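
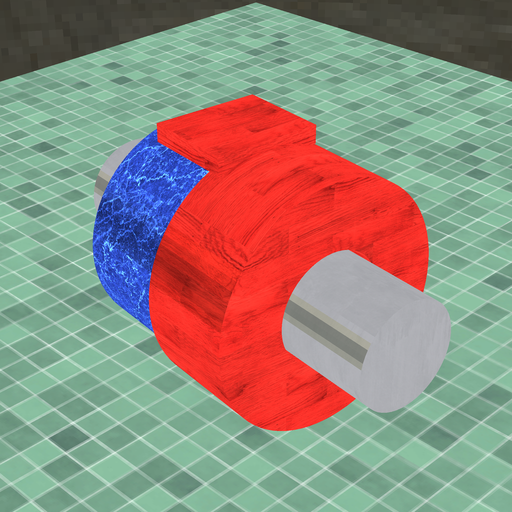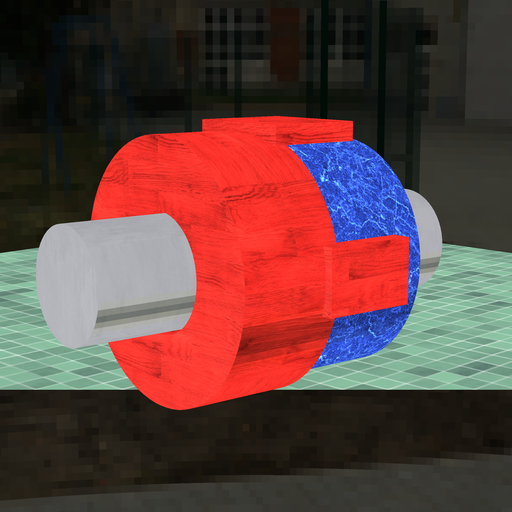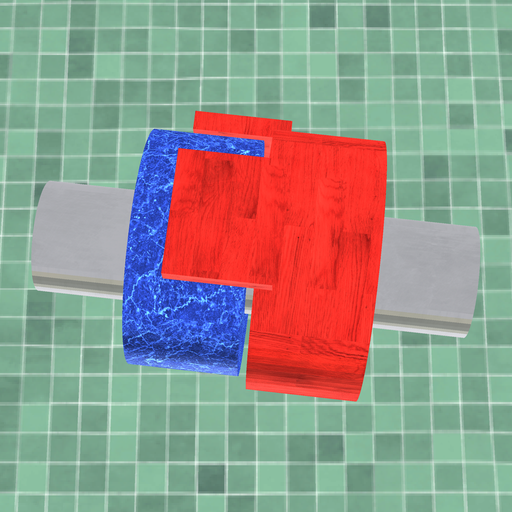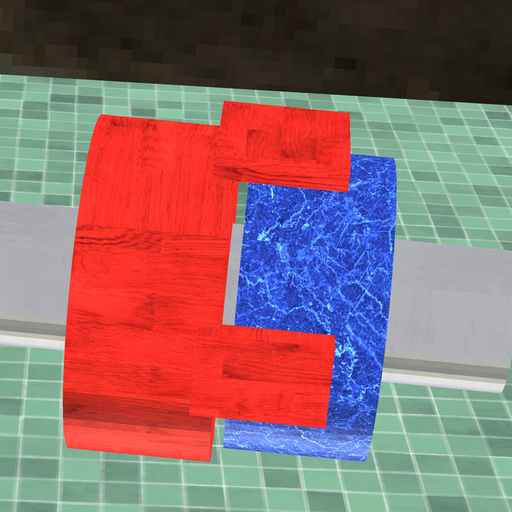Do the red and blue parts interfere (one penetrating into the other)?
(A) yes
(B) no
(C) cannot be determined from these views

(B) no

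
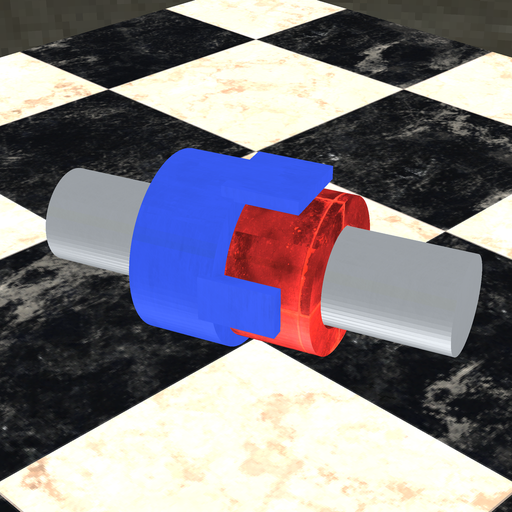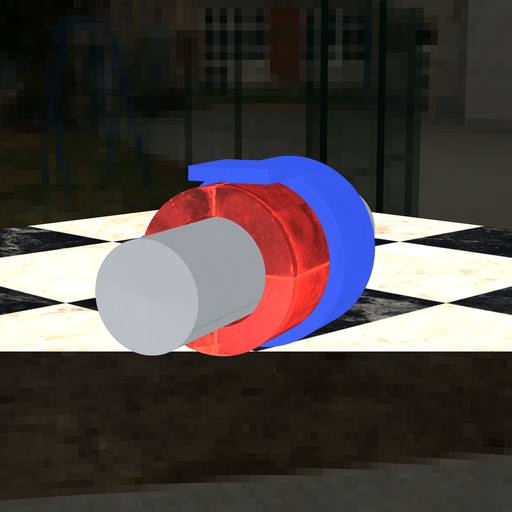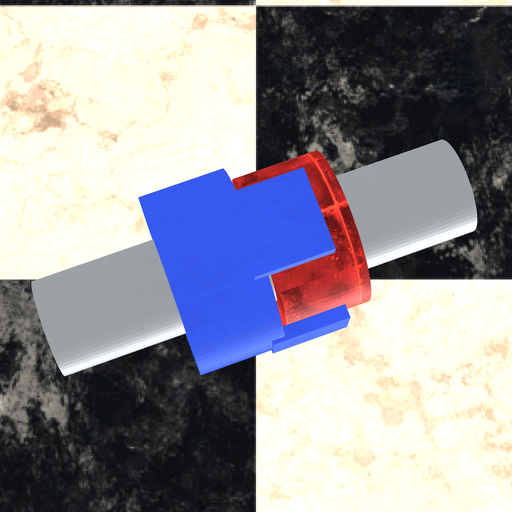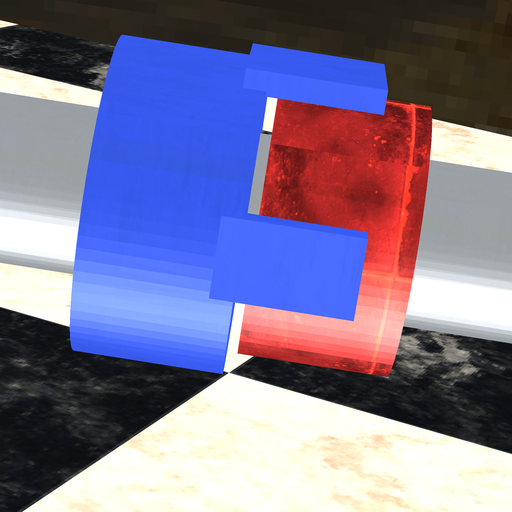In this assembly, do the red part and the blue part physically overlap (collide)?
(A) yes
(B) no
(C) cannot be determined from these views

(B) no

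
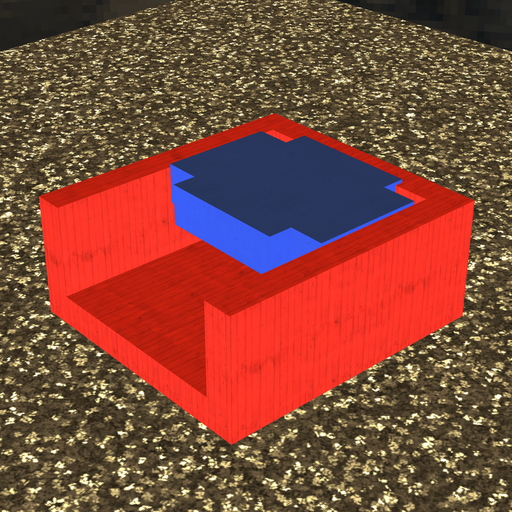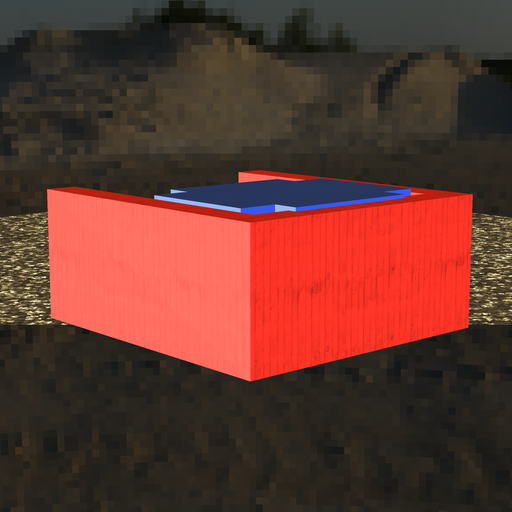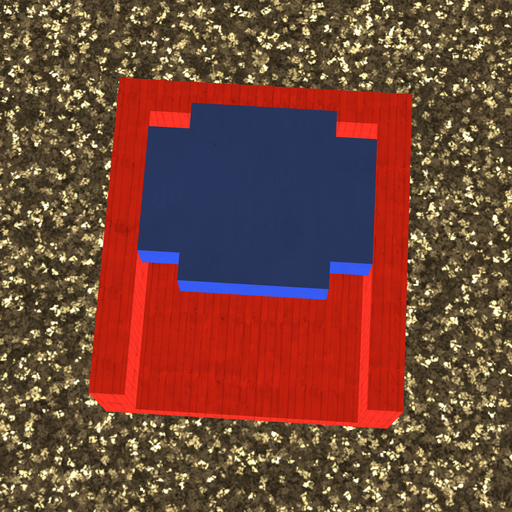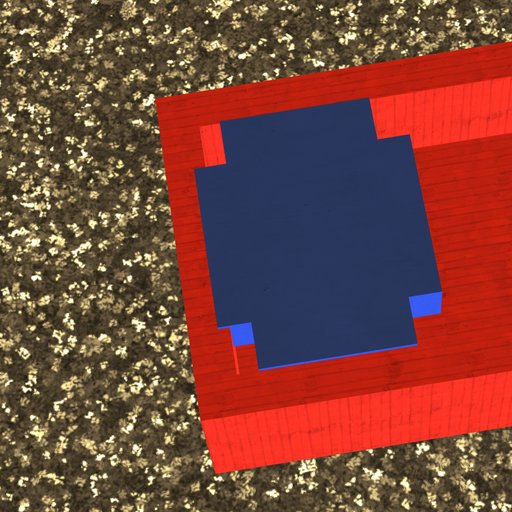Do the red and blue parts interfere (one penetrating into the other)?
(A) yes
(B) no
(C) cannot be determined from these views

(A) yes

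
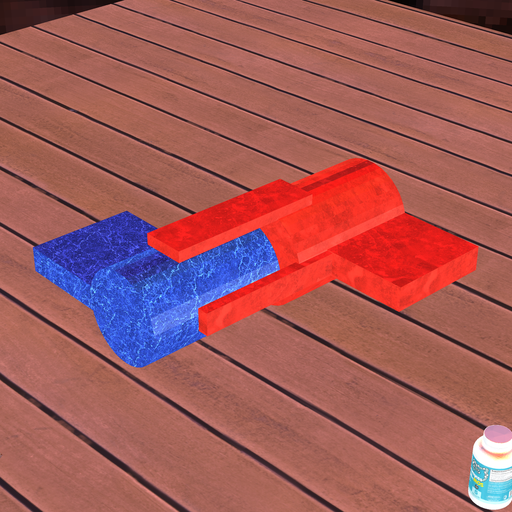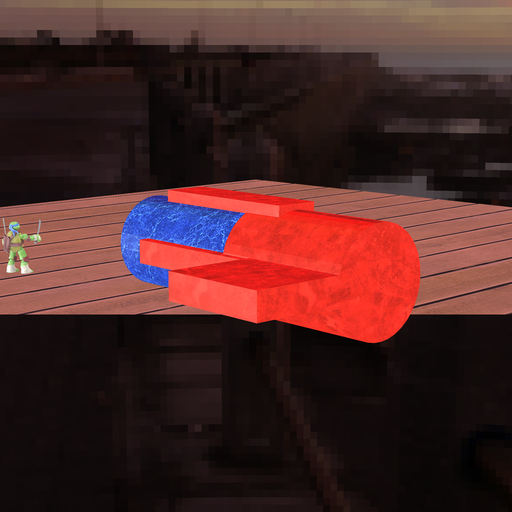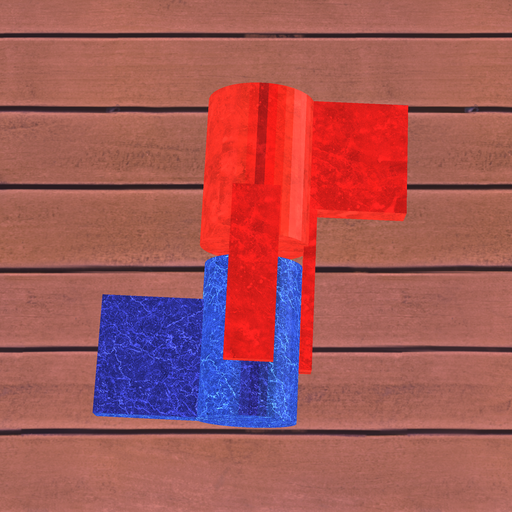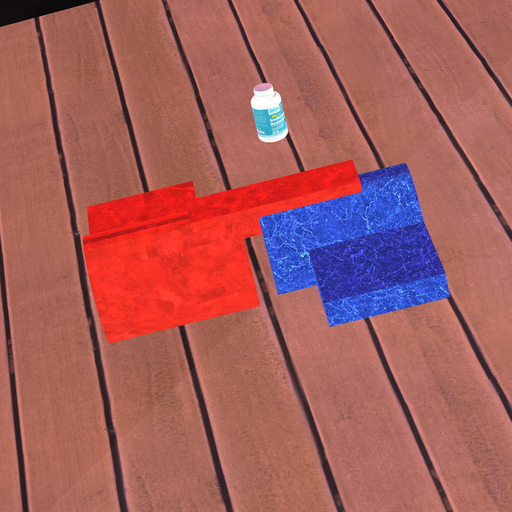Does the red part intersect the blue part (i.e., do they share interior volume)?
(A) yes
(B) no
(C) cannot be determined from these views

(B) no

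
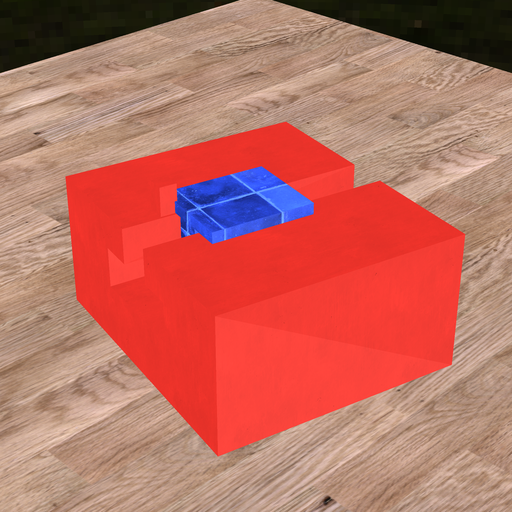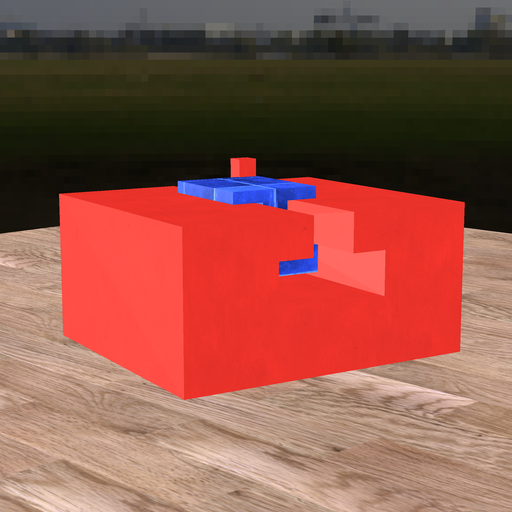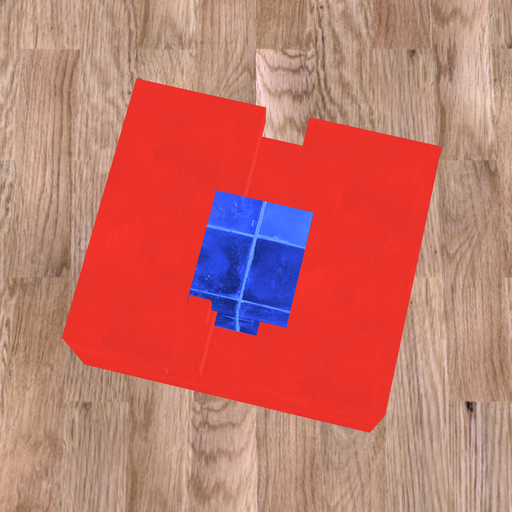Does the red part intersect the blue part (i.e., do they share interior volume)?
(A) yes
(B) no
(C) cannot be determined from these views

(A) yes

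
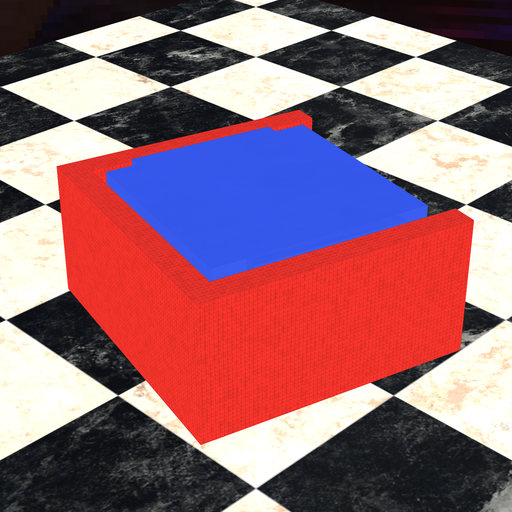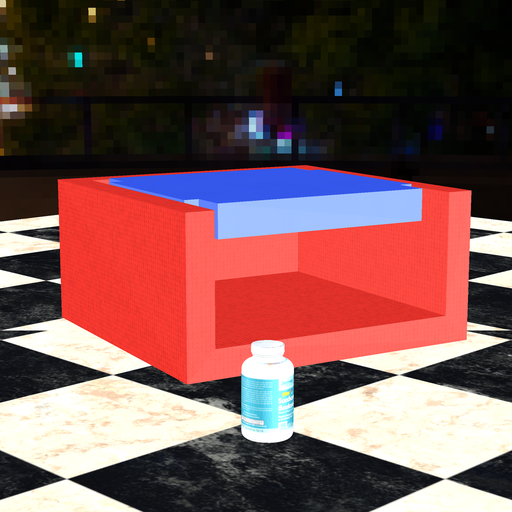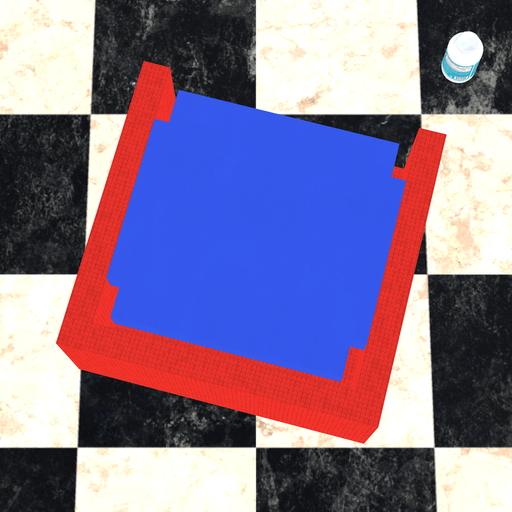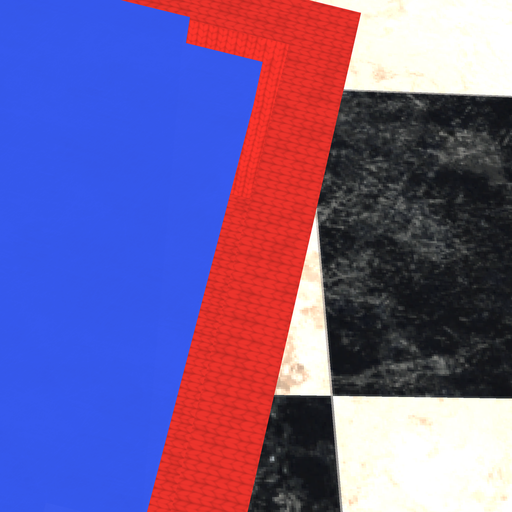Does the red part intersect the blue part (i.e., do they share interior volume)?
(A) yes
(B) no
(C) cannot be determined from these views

(B) no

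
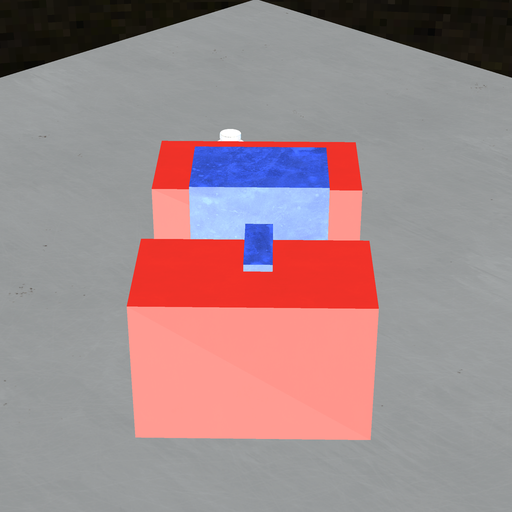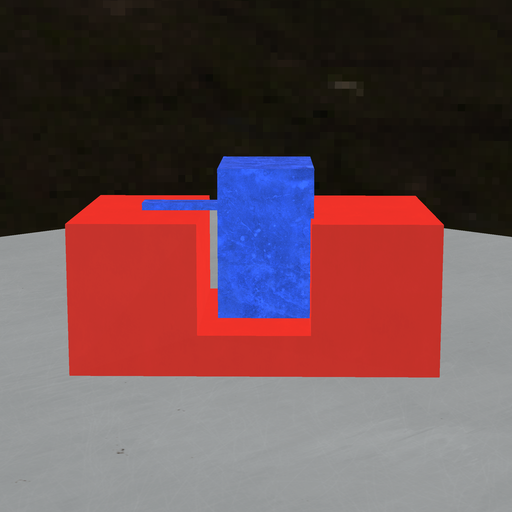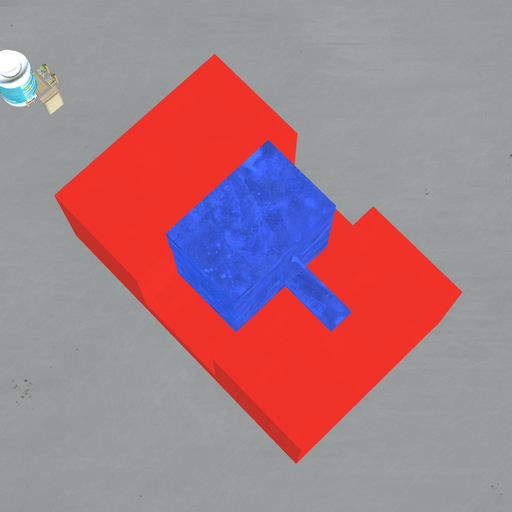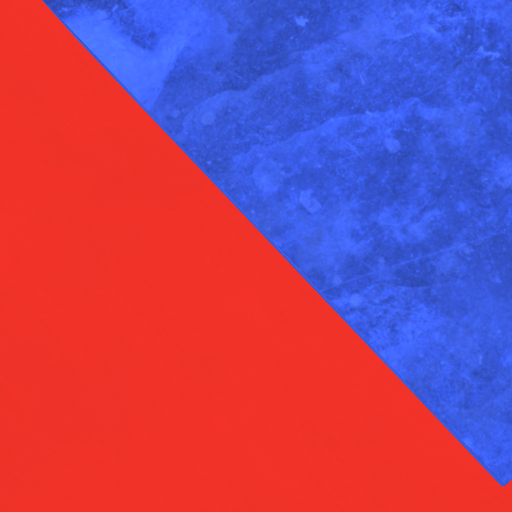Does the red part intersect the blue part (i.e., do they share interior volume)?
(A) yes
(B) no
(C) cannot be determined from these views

(A) yes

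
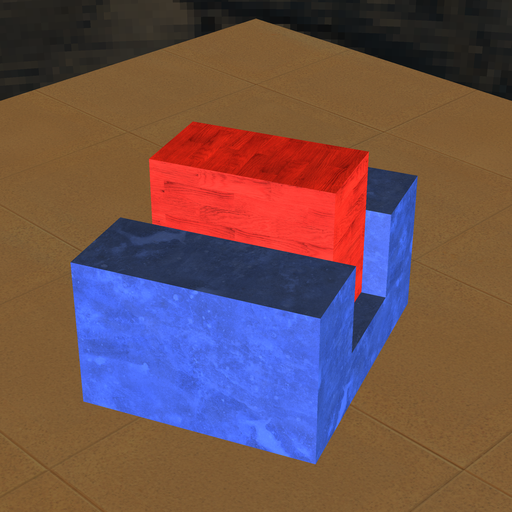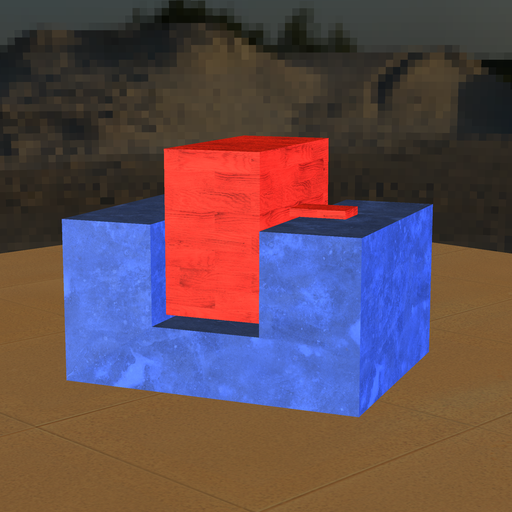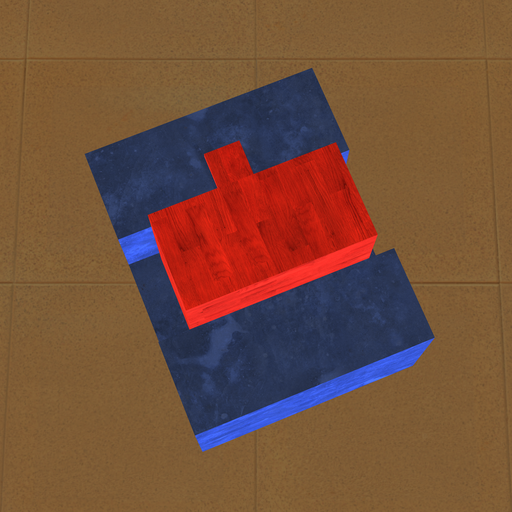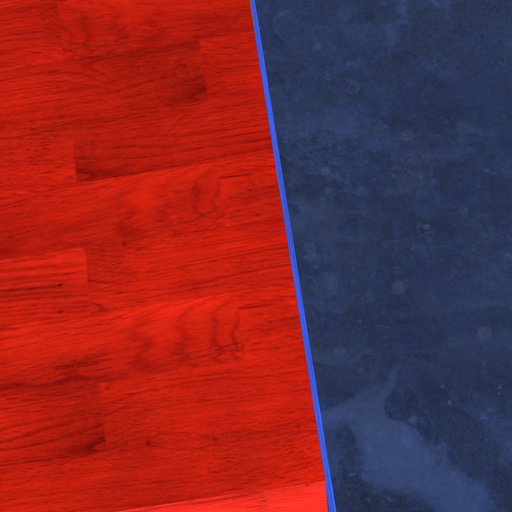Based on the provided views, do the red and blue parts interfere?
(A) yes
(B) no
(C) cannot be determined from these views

(B) no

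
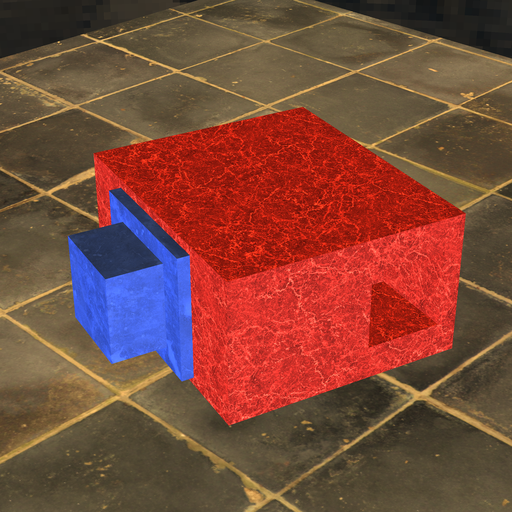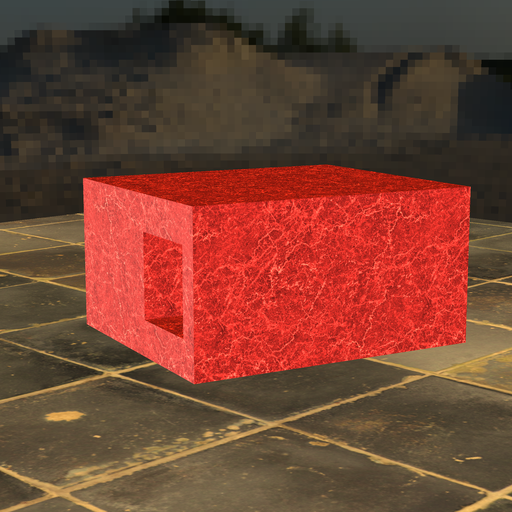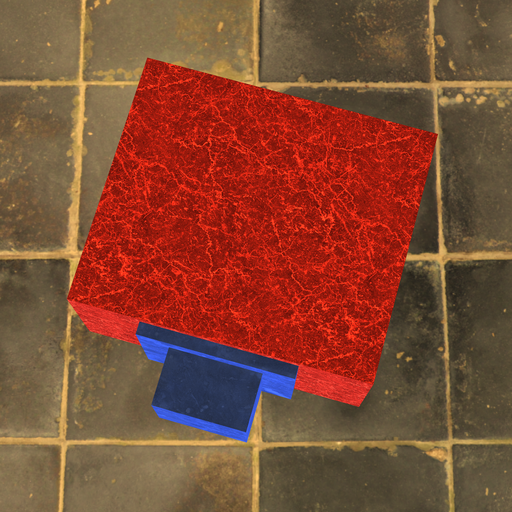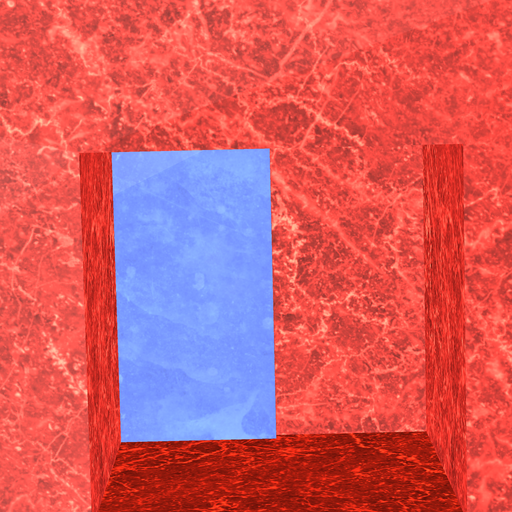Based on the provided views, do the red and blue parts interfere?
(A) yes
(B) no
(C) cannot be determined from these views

(A) yes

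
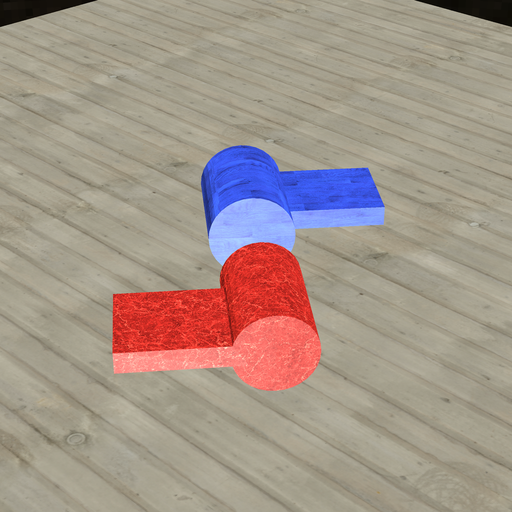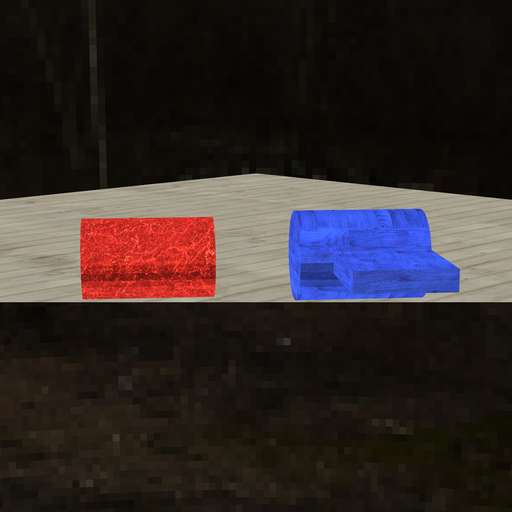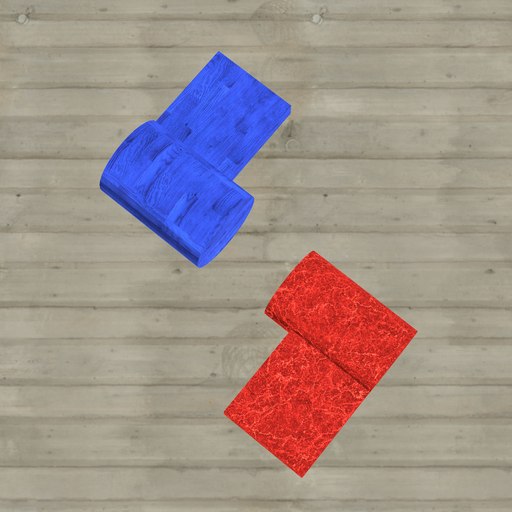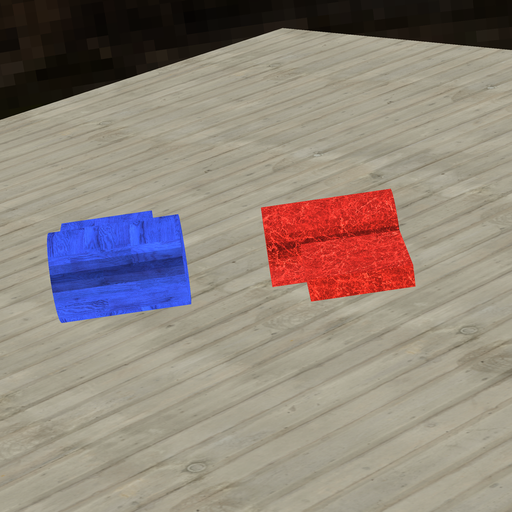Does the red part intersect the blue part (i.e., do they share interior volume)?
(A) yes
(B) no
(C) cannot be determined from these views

(B) no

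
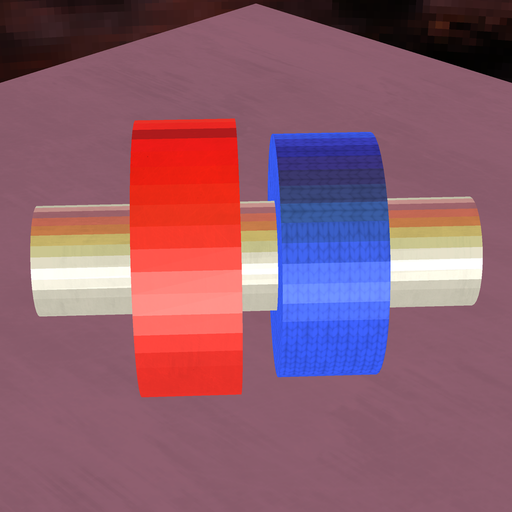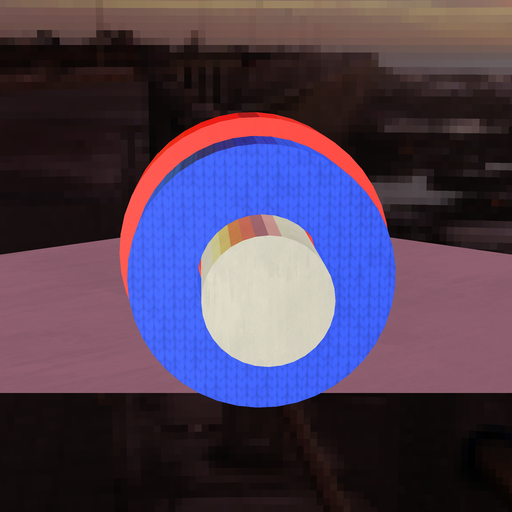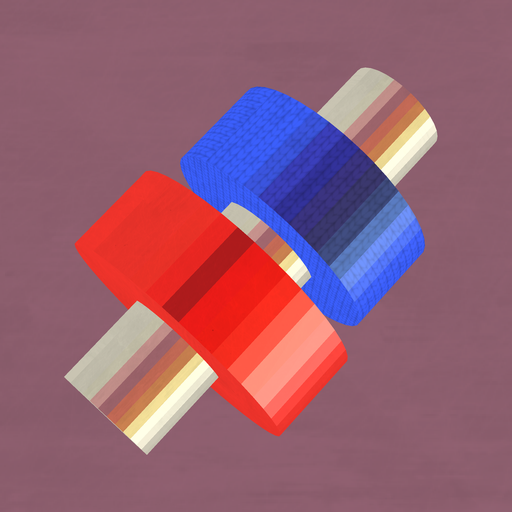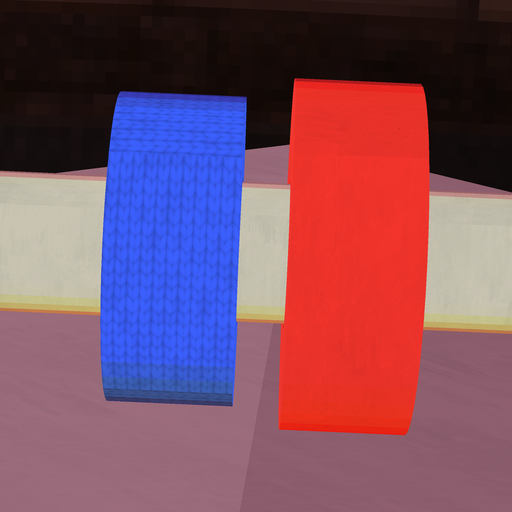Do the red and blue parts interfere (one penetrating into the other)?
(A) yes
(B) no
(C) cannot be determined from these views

(B) no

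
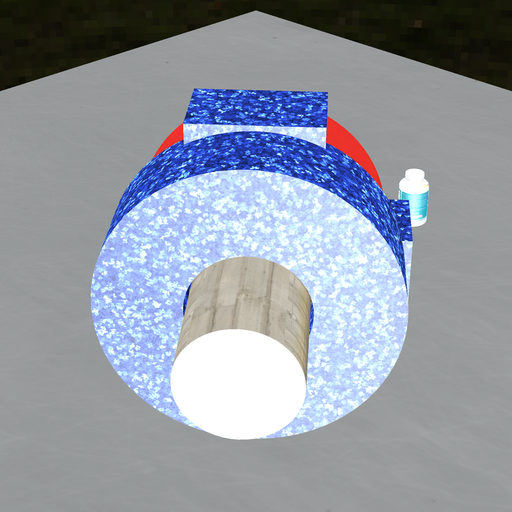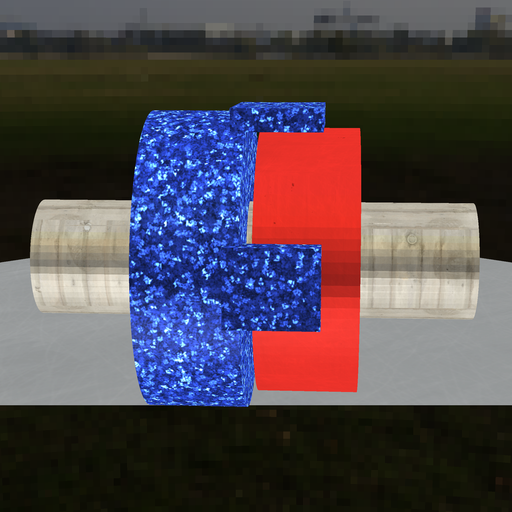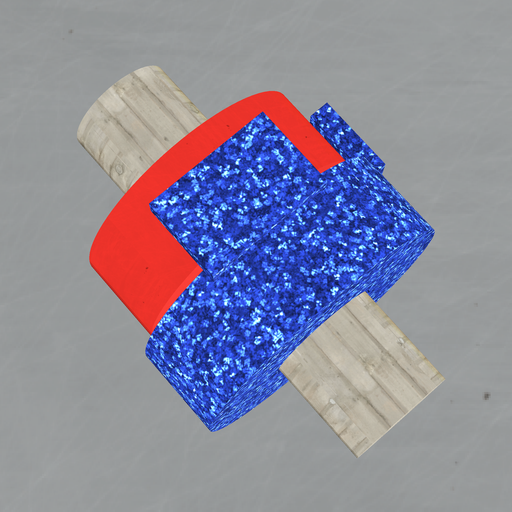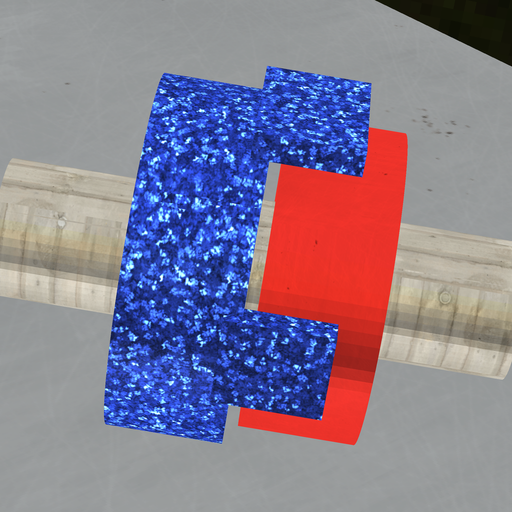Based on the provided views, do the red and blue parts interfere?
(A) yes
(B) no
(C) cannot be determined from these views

(B) no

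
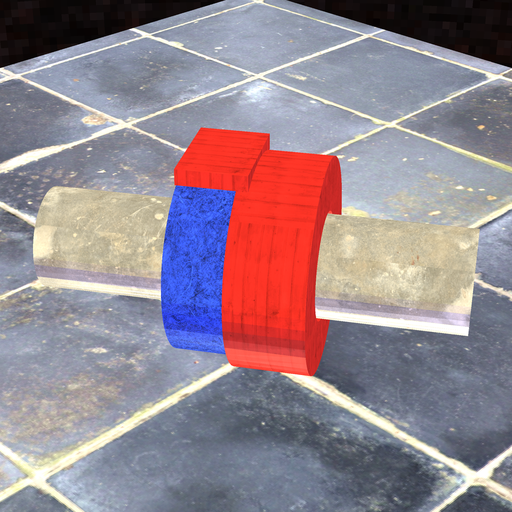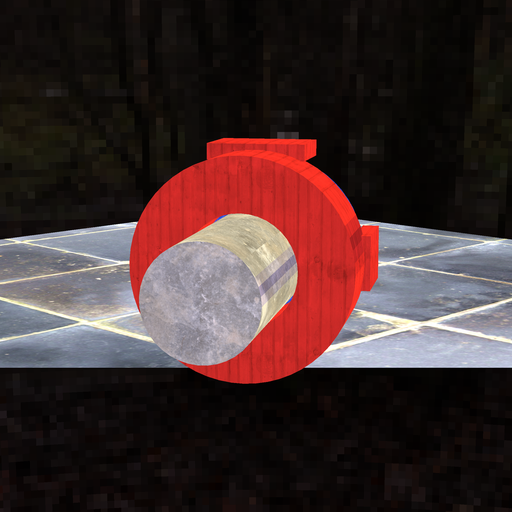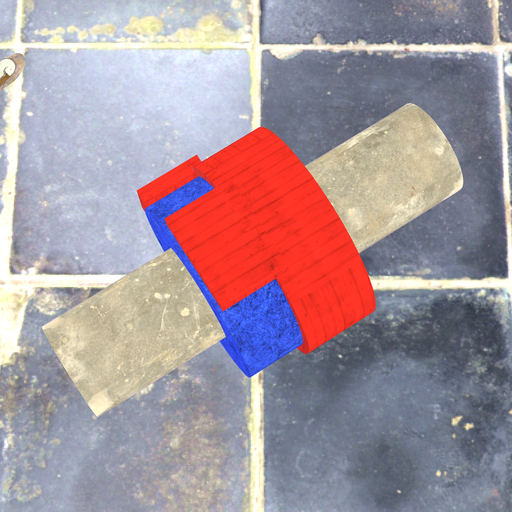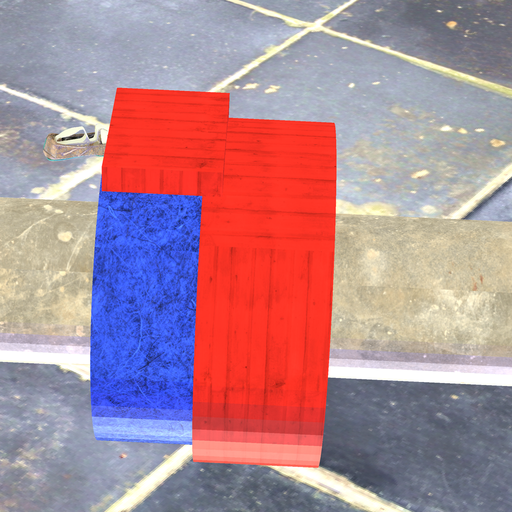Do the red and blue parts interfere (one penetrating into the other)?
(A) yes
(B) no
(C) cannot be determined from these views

(A) yes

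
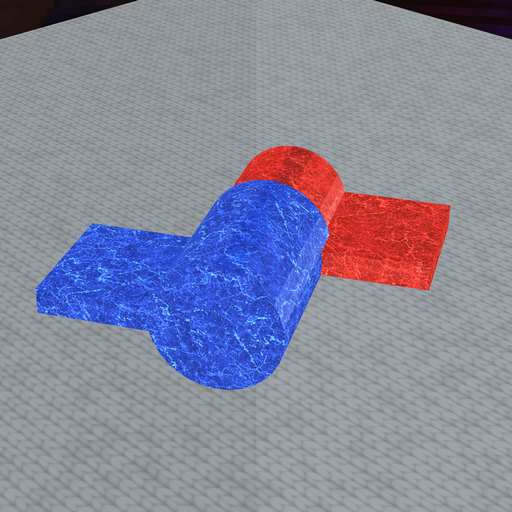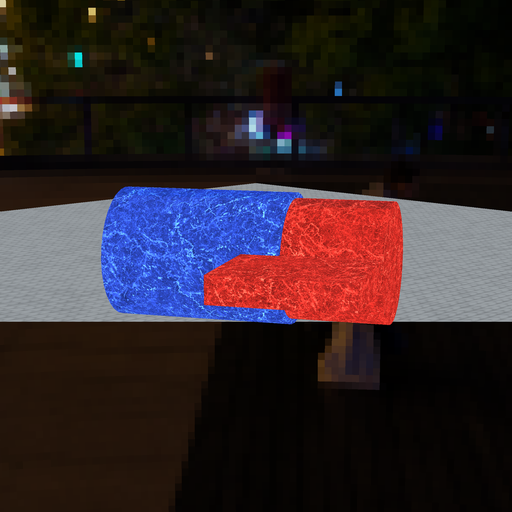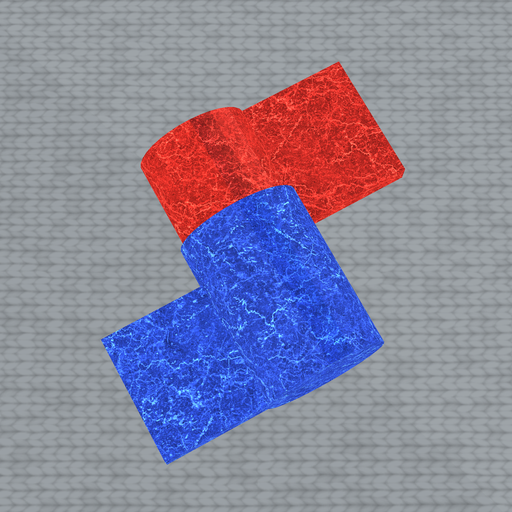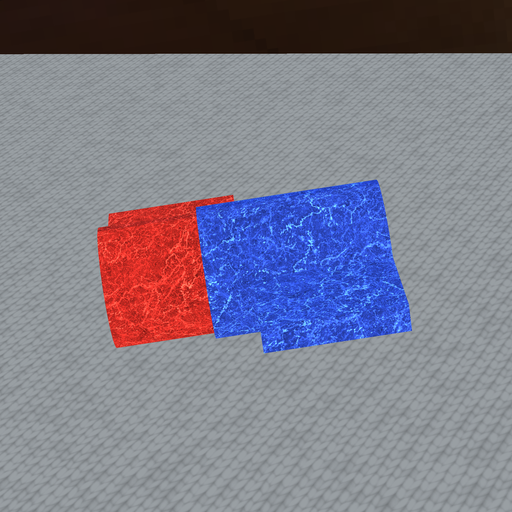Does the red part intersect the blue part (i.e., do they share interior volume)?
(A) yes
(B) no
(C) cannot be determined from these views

(A) yes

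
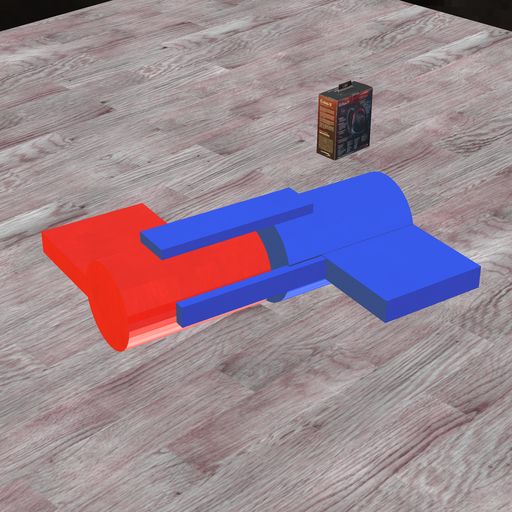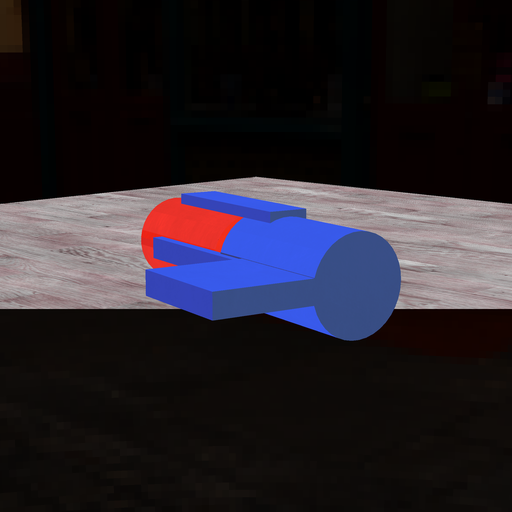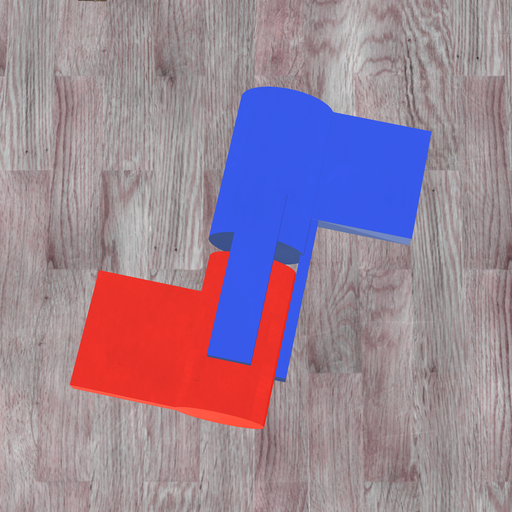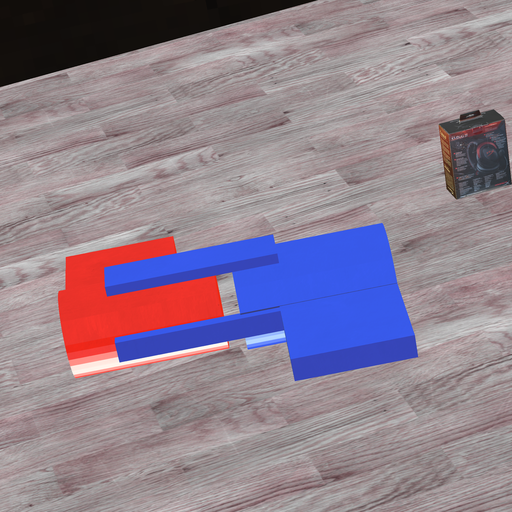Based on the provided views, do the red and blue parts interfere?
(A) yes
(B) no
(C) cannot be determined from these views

(B) no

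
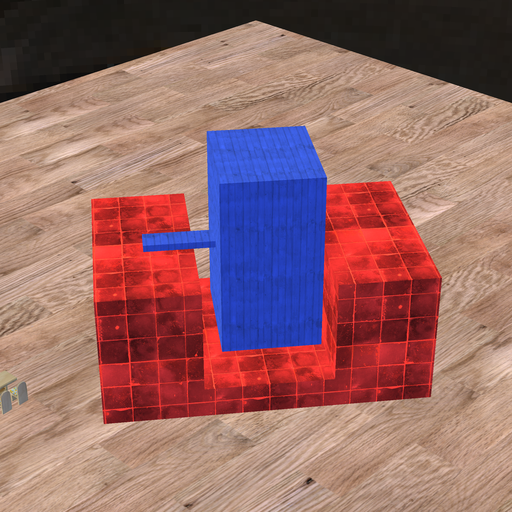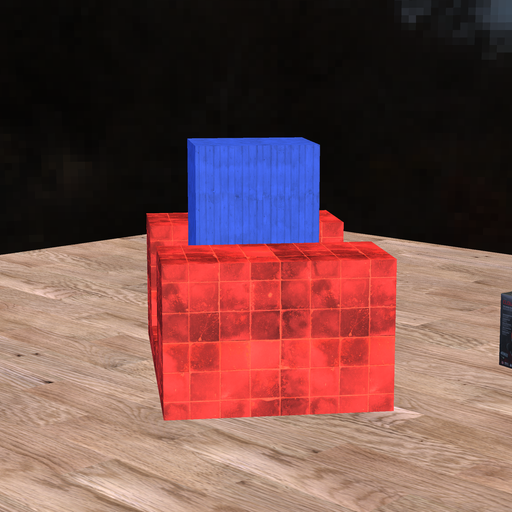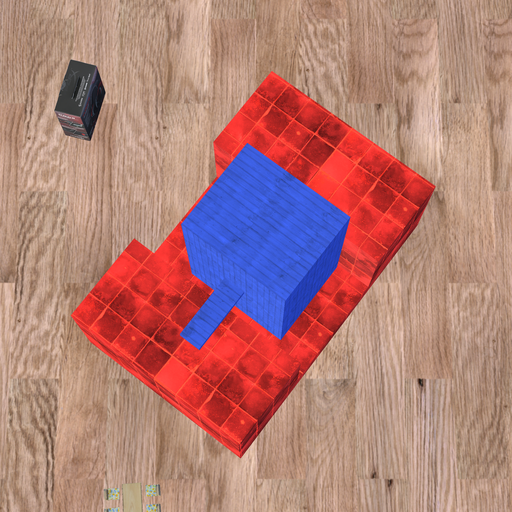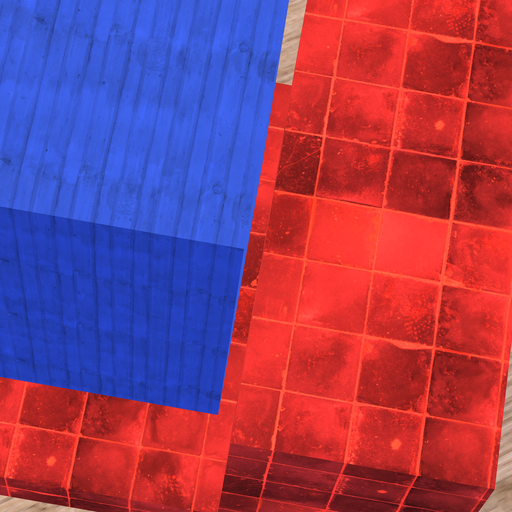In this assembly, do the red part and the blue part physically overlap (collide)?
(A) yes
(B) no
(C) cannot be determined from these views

(B) no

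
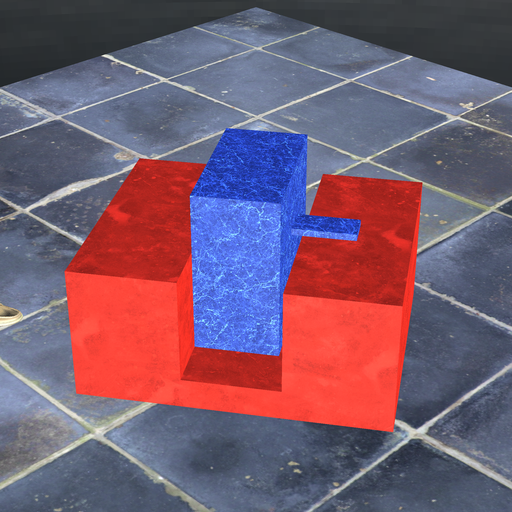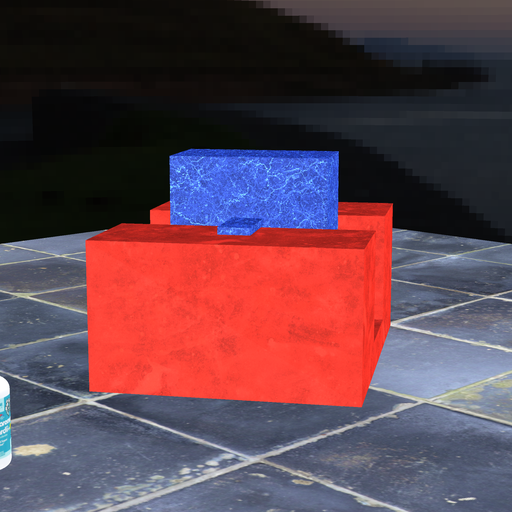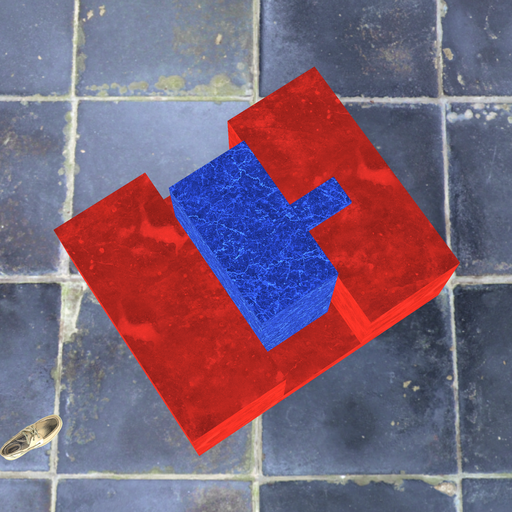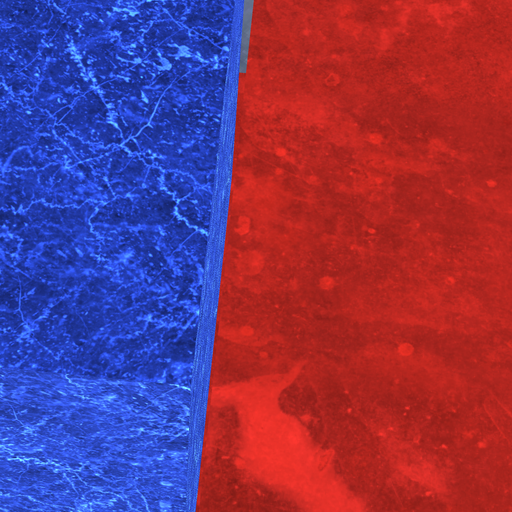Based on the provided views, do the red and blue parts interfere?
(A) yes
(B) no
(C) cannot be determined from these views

(B) no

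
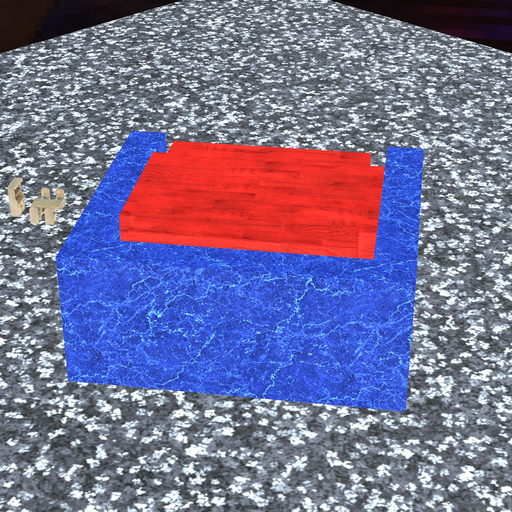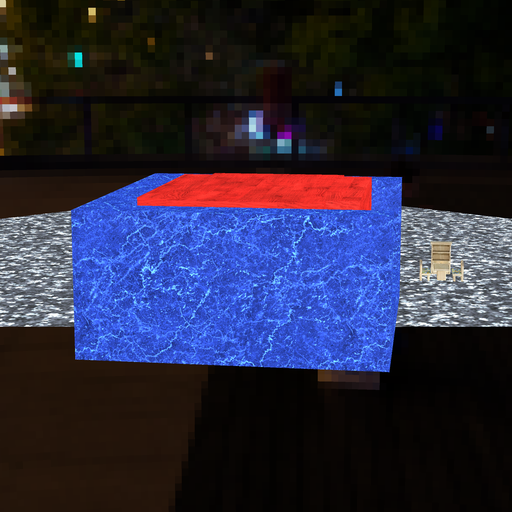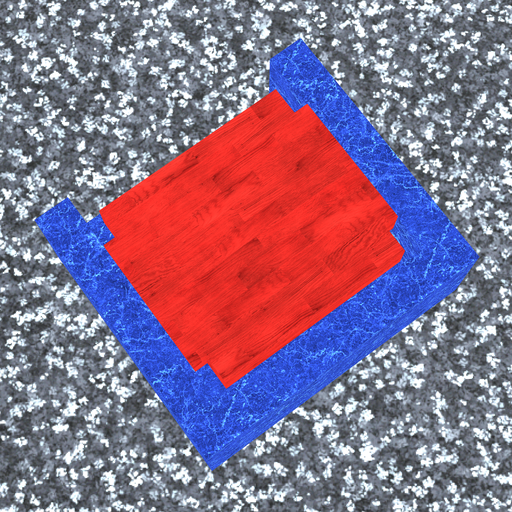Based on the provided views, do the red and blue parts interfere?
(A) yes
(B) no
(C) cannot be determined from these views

(B) no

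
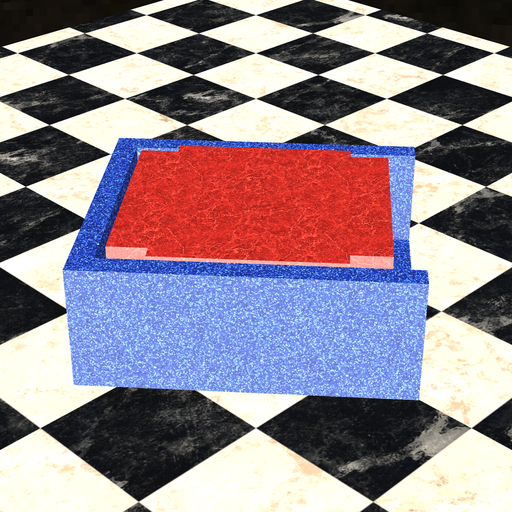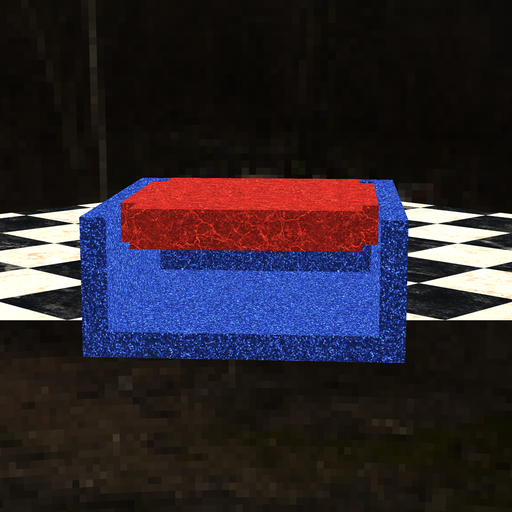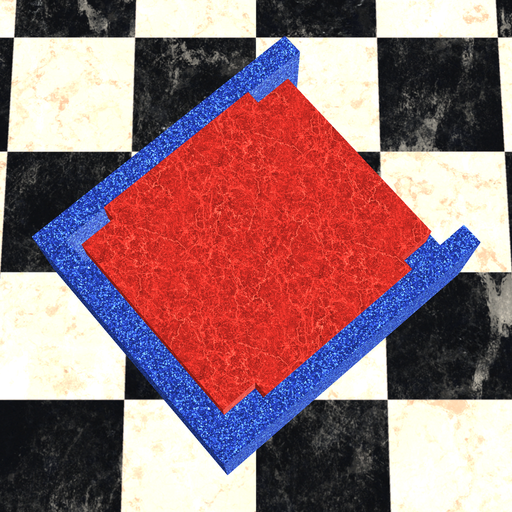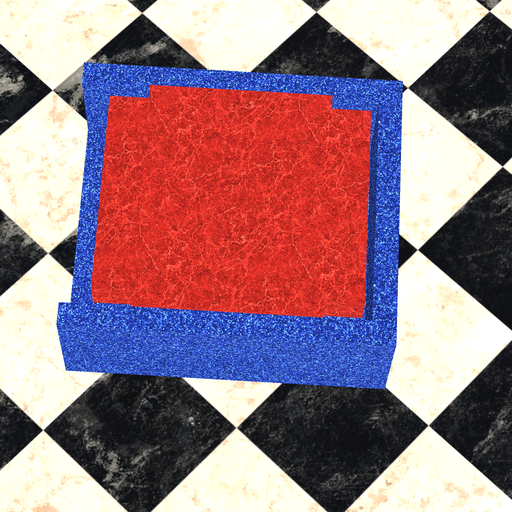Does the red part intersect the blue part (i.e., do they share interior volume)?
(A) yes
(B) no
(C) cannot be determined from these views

(B) no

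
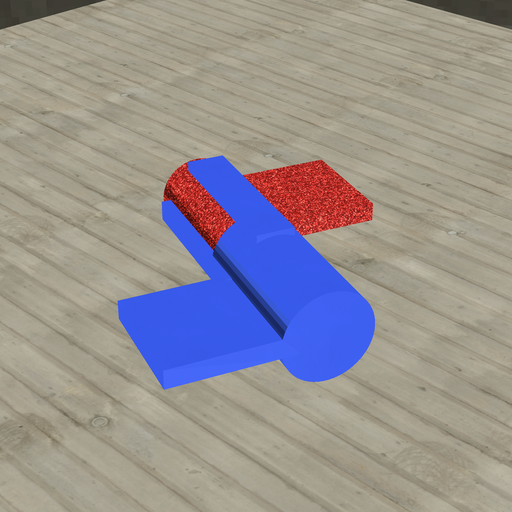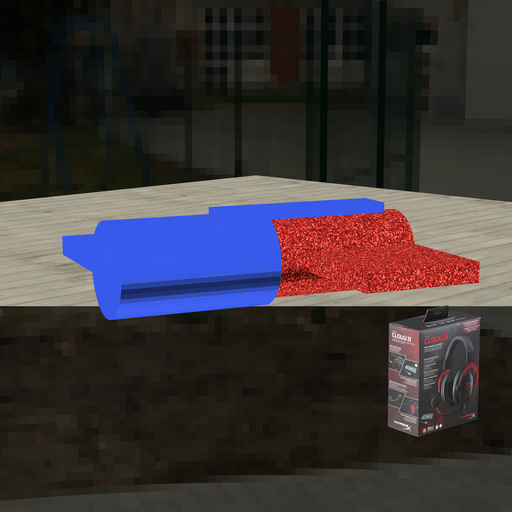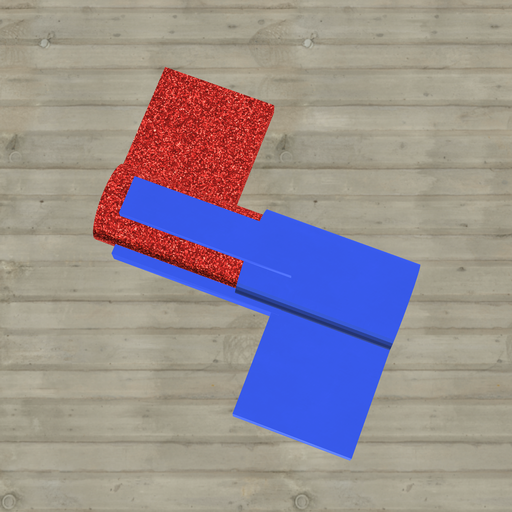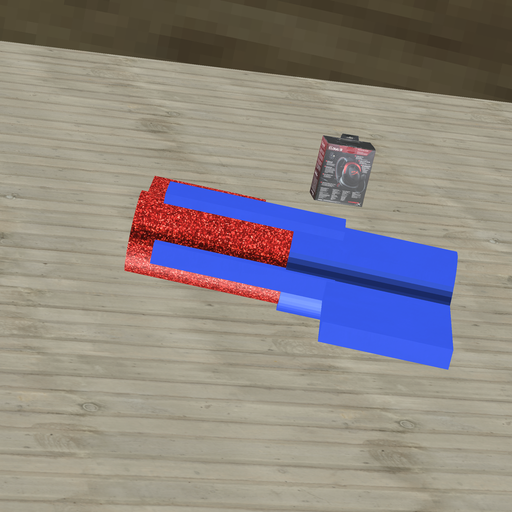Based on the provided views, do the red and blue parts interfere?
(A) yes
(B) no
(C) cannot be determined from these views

(A) yes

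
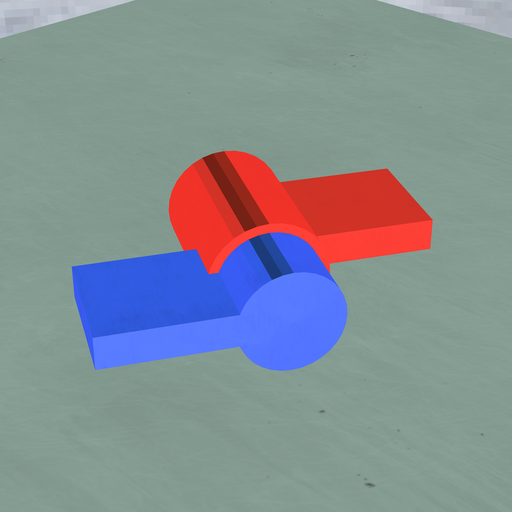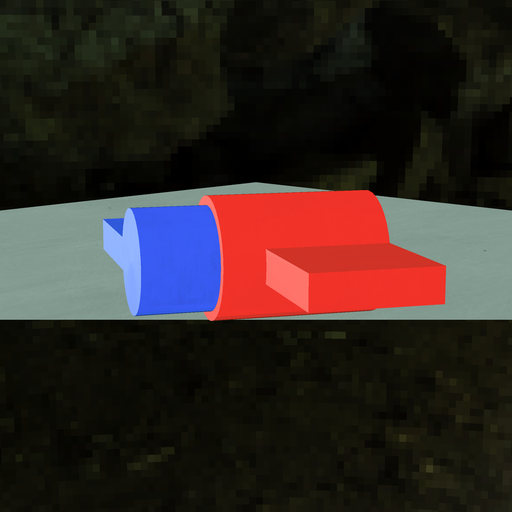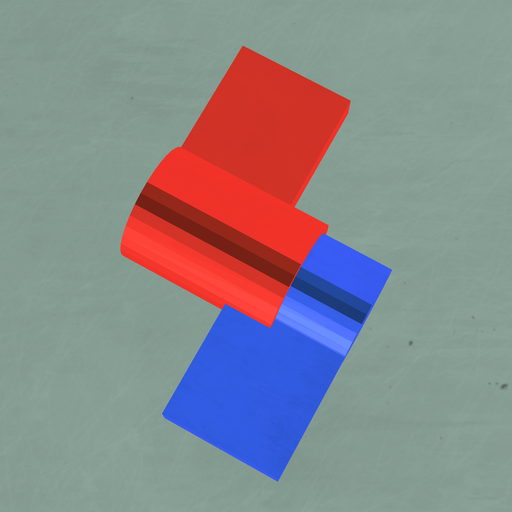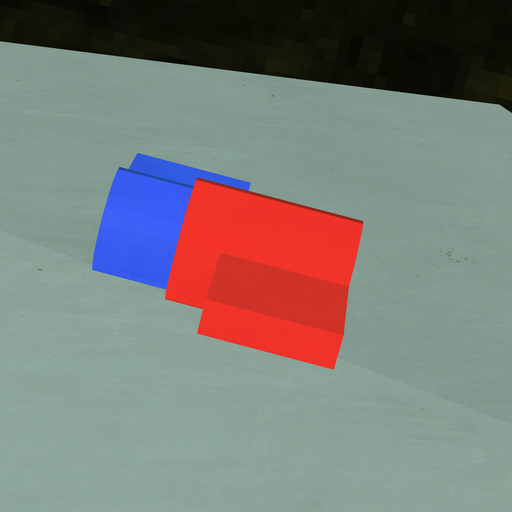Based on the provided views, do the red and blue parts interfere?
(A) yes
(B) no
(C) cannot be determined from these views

(A) yes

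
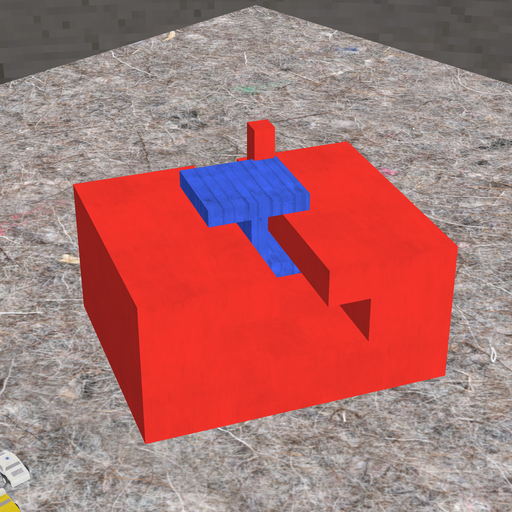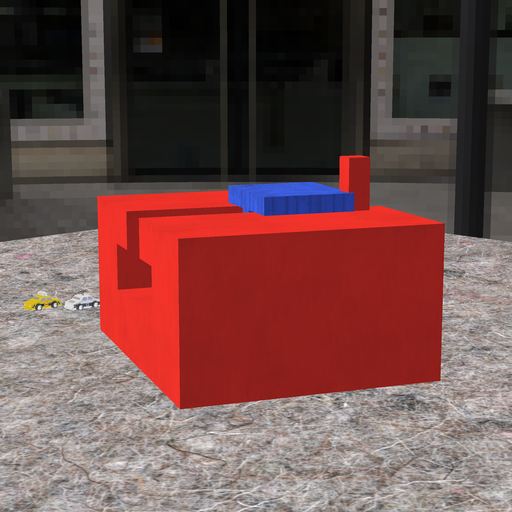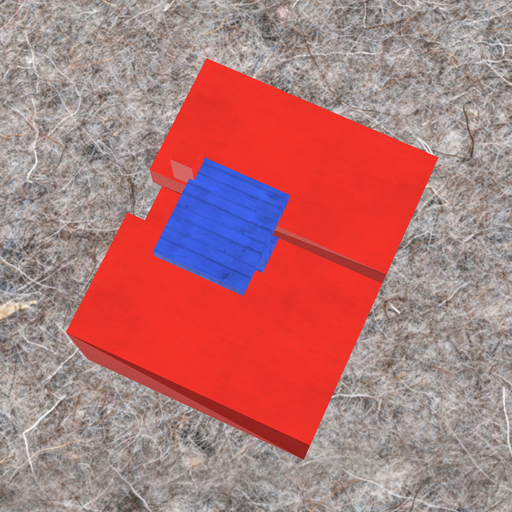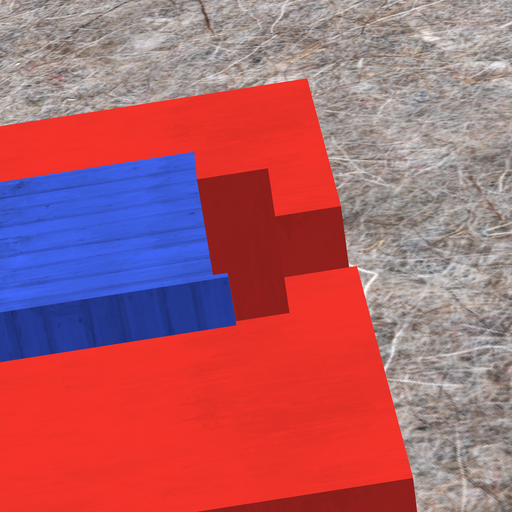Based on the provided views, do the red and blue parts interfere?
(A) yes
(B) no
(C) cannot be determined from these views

(A) yes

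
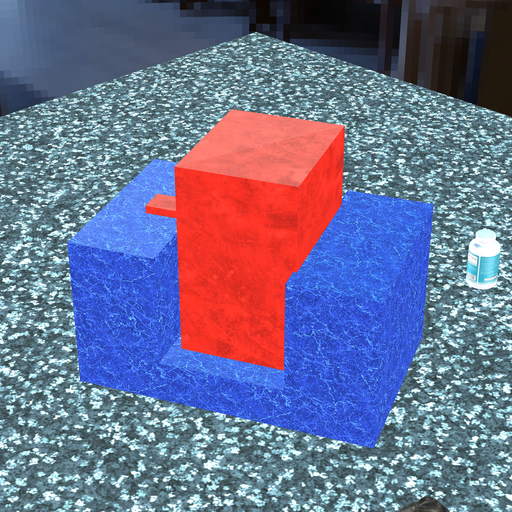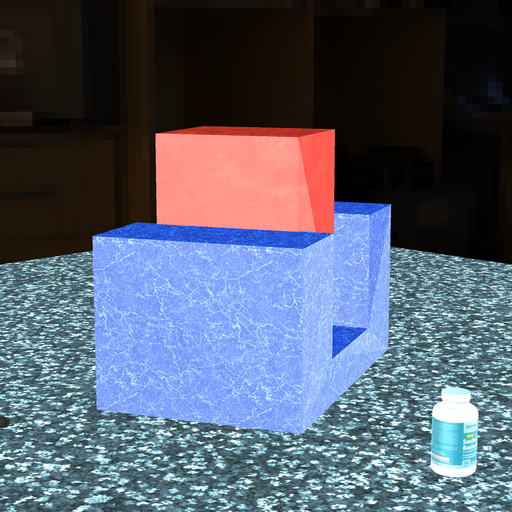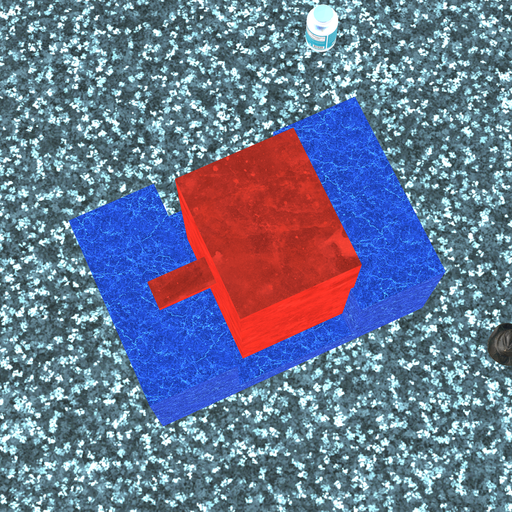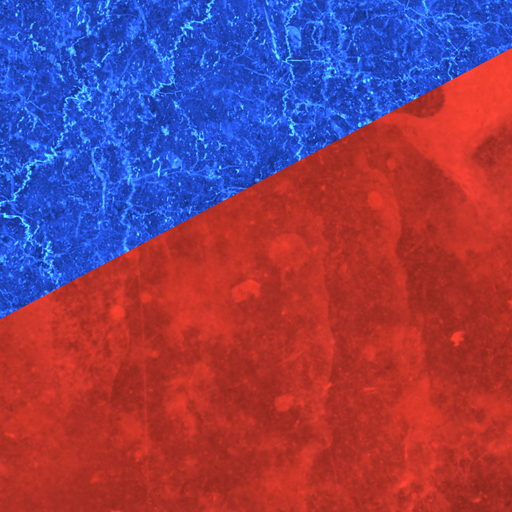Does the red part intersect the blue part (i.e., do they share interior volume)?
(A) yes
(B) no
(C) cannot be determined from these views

(A) yes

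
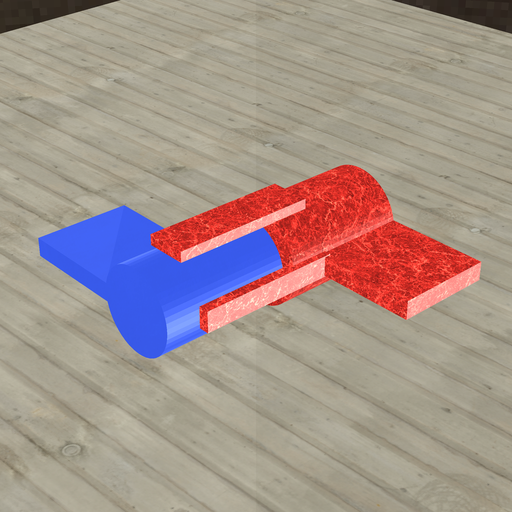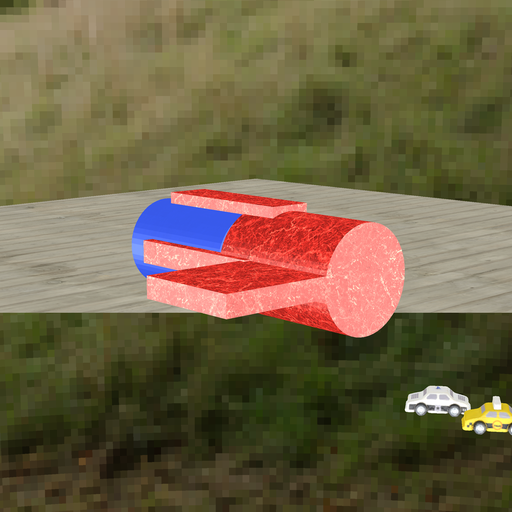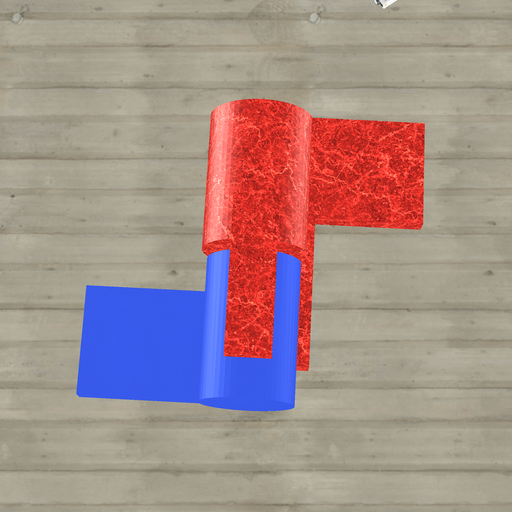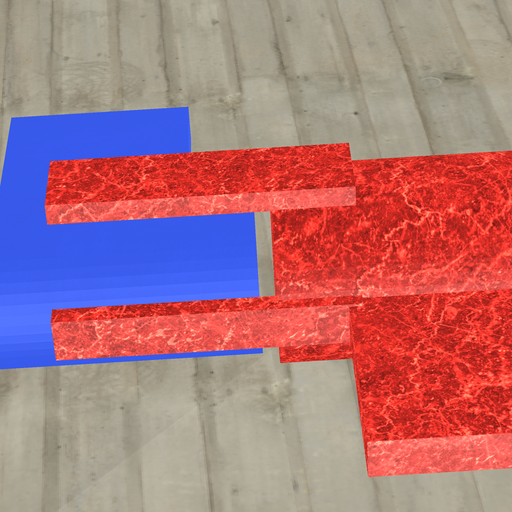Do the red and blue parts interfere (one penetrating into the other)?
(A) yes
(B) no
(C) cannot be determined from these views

(B) no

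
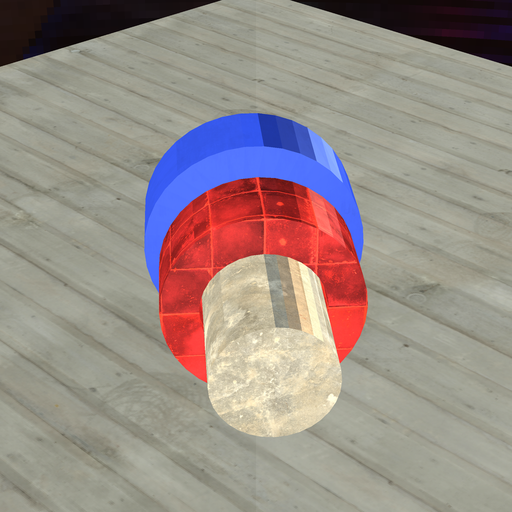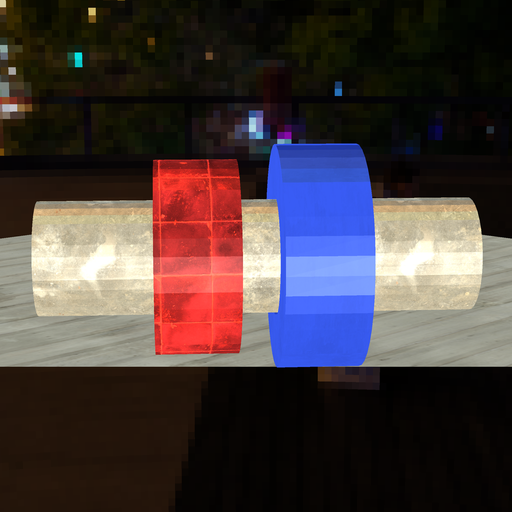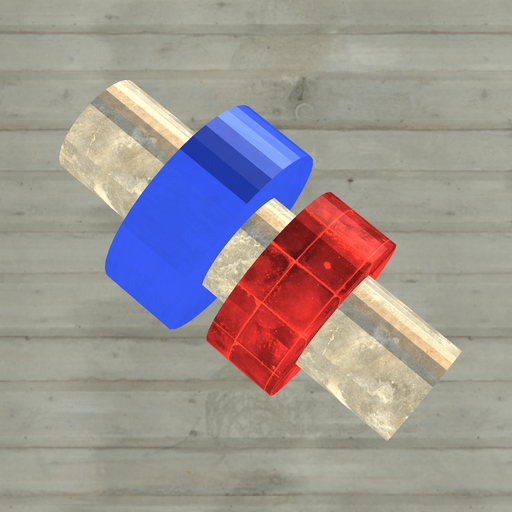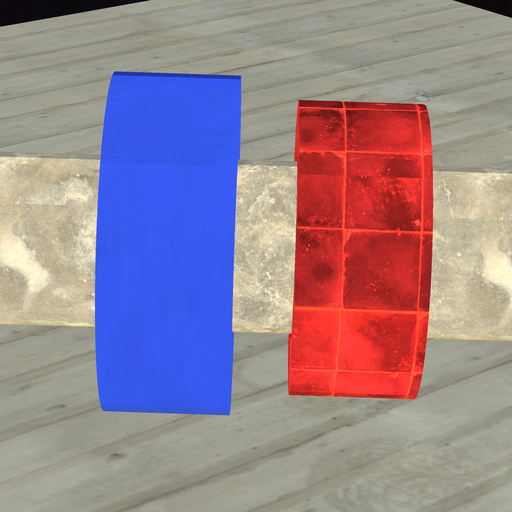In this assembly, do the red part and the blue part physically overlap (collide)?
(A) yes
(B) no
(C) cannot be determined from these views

(B) no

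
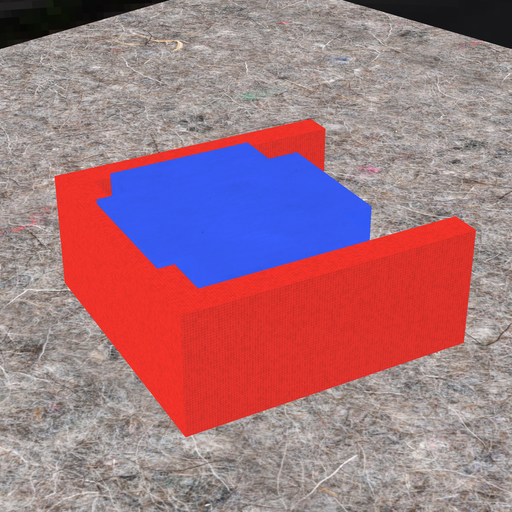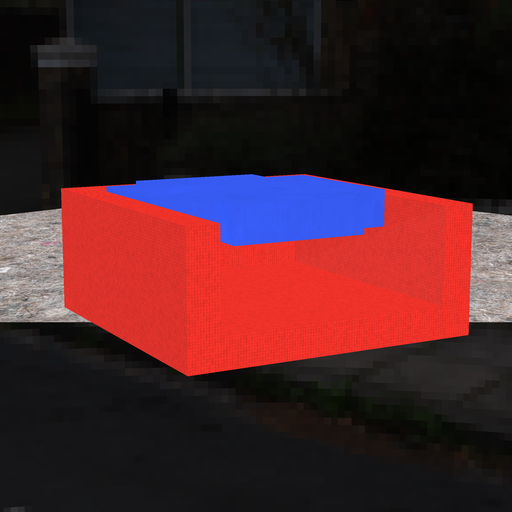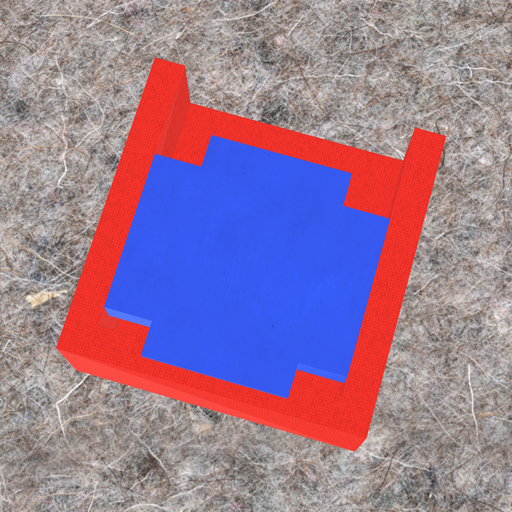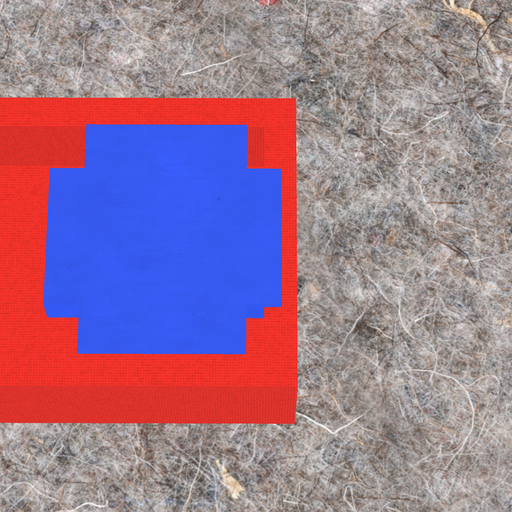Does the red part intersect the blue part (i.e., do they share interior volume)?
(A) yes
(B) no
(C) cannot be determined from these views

(A) yes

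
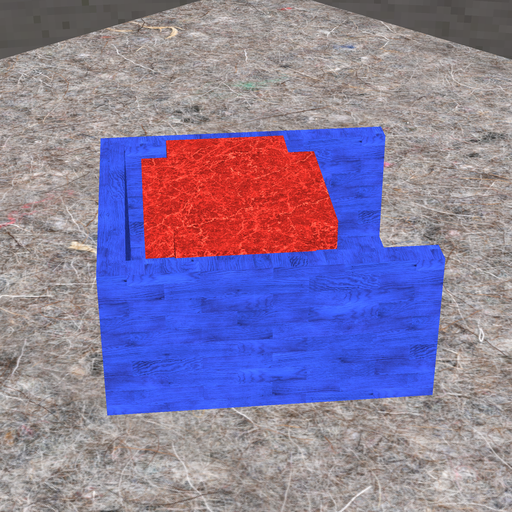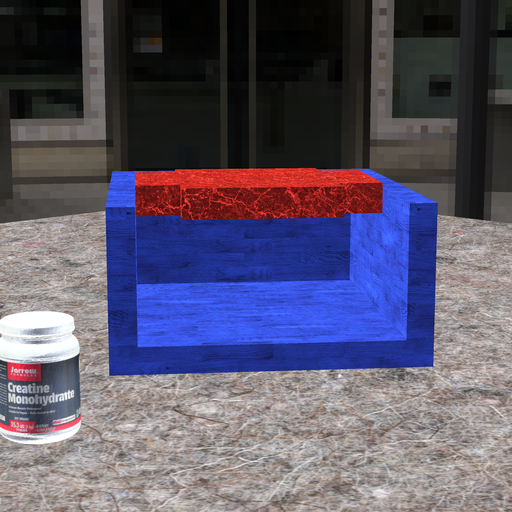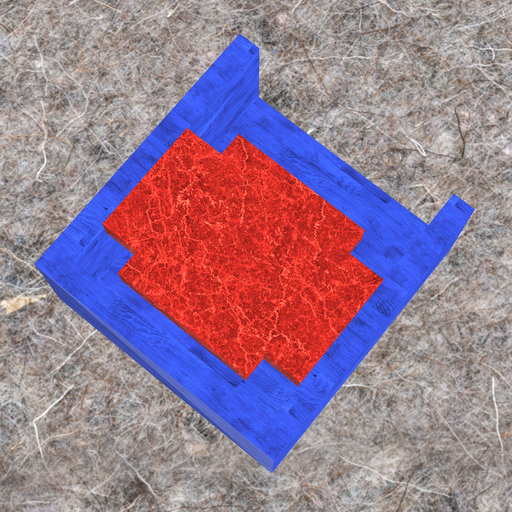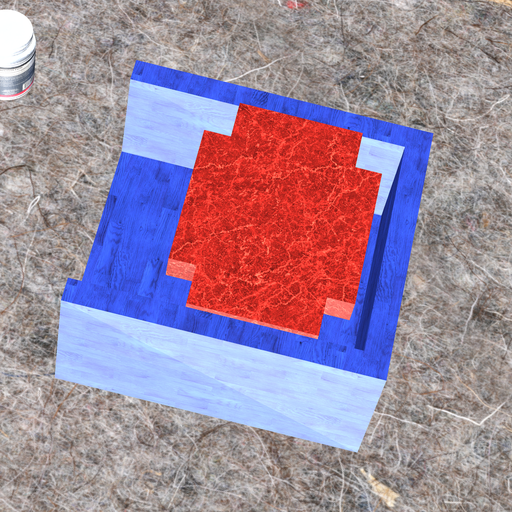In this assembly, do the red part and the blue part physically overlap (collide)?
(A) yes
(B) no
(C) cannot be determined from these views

(B) no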